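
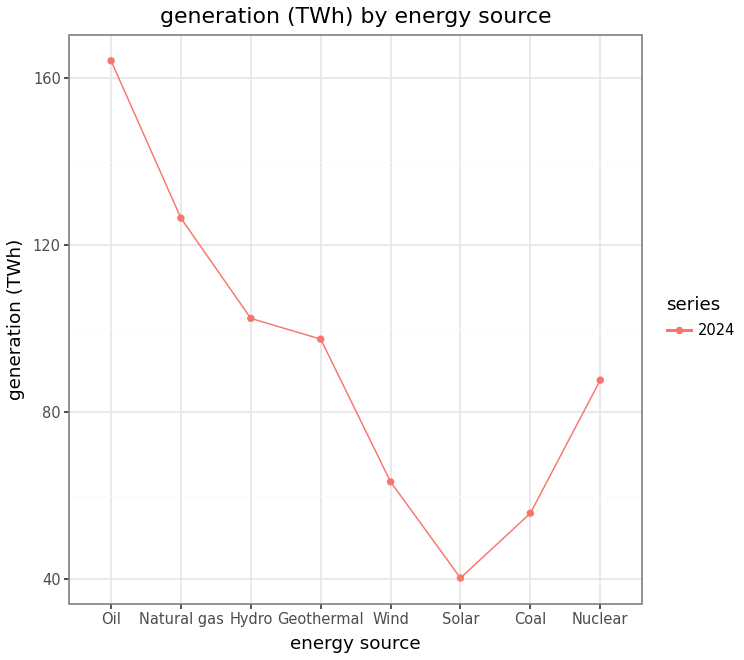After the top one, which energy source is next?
Natural gas

Top 3: Oil ≈ 160, Natural gas ≈ 120, Hydro ≈ 100.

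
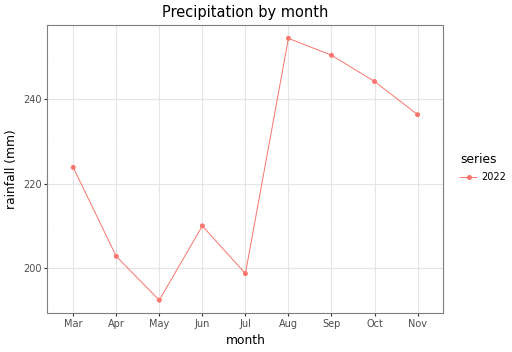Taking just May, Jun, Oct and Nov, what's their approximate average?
≈ 220

(190 + 210 + 240 + 240) / 4 ≈ 220.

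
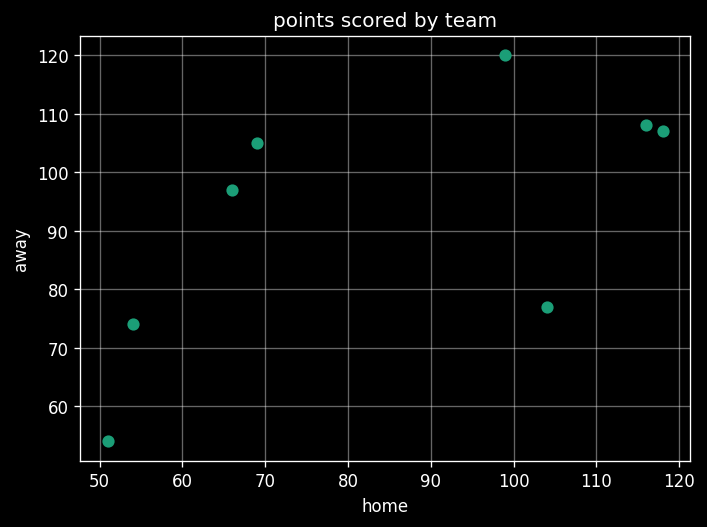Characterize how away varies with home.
positive, moderate

Points are positively correlated; moderate (|r| ≈ 0.6).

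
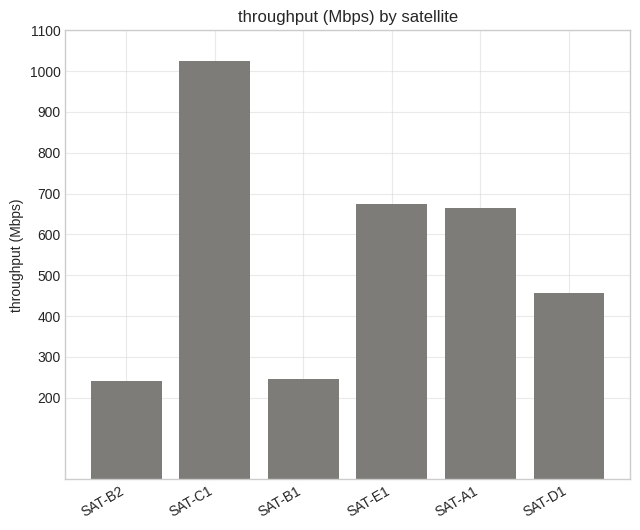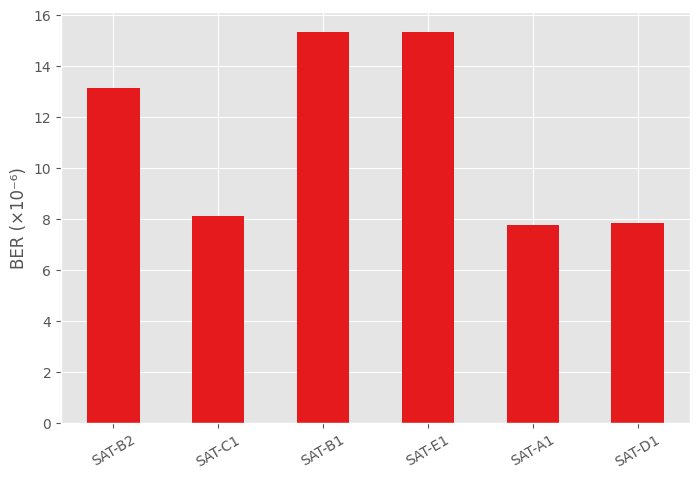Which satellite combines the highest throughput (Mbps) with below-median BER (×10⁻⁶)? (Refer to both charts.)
Chart 2 median BER (×10⁻⁶) ≈ 10; below-median satellites: SAT-C1, SAT-A1, SAT-D1. Among those, SAT-C1 has the highest throughput (Mbps) (≈ 1000).

SAT-C1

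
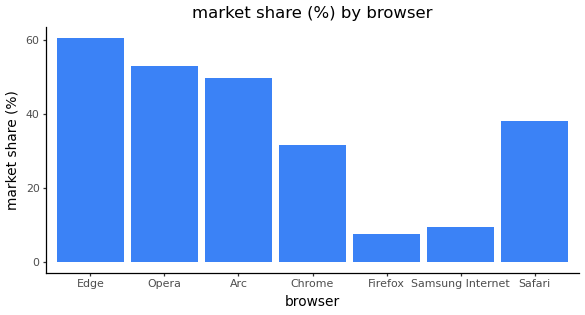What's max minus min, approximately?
≈ 50

Max Edge ≈ 60, min Firefox ≈ 10; range ≈ 50.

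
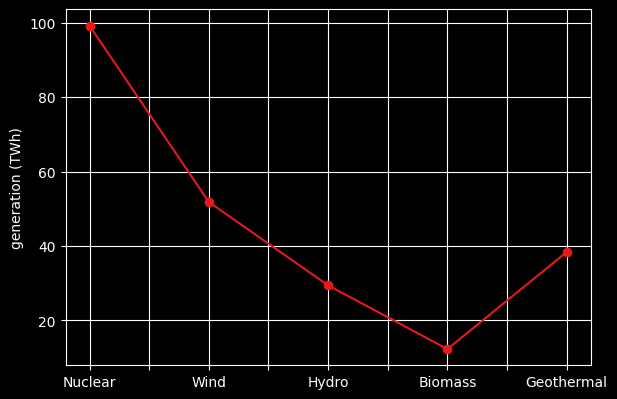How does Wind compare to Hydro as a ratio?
≈ 1.67×

Wind ≈ 50, Hydro ≈ 30; 50/30 ≈ 1.67.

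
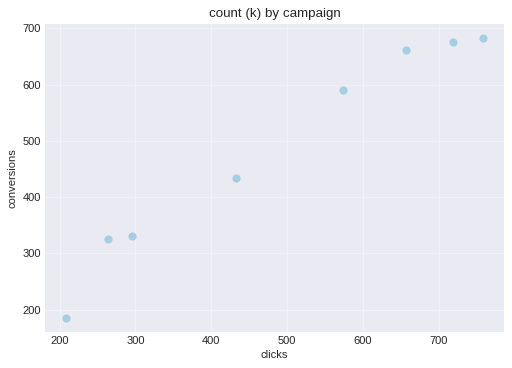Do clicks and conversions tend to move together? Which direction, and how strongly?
Points are positively correlated; strong (|r| ≈ 1.0).

positive, strong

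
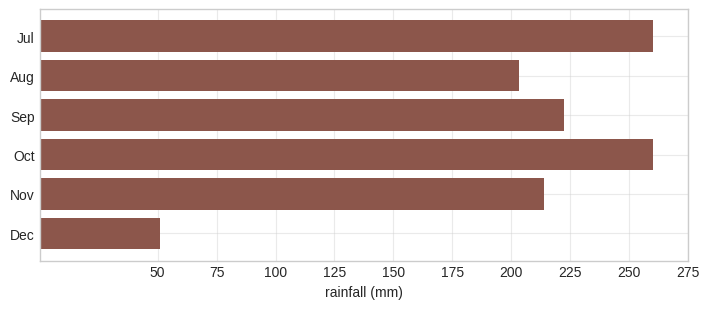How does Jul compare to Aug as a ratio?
≈ 1.25×

Jul ≈ 250, Aug ≈ 200; 250/200 ≈ 1.25.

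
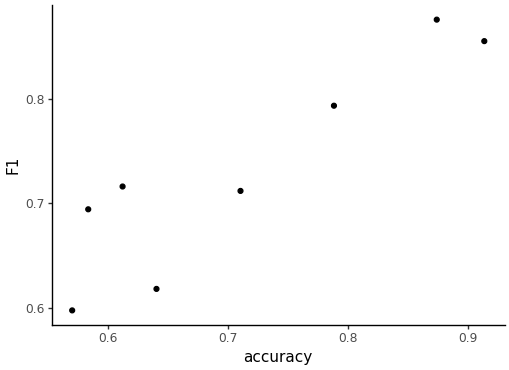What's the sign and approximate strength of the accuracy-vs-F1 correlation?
positive, strong

Points are positively correlated; strong (|r| ≈ 0.9).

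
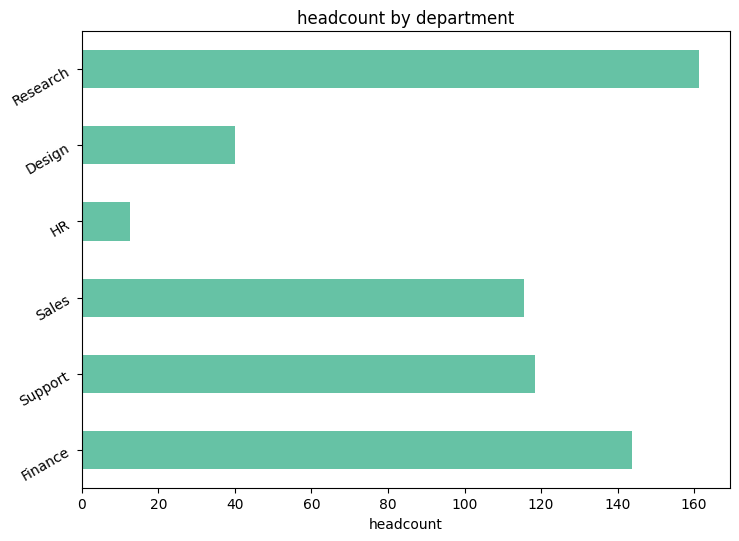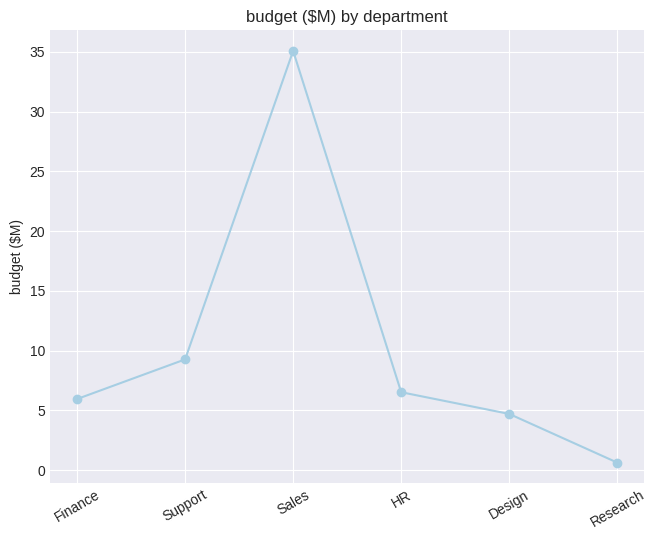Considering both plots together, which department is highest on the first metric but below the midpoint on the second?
Chart 2 median budget ($M) ≈ 5; below-median departments: Finance, Design, Research. Among those, Research has the highest headcount (≈ 160).

Research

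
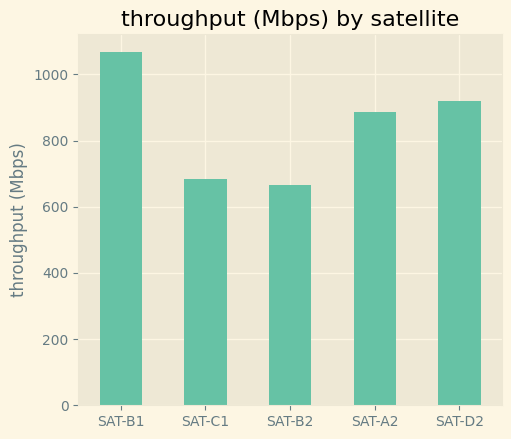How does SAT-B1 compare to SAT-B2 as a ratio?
≈ 1.57×

SAT-B1 ≈ 1100, SAT-B2 ≈ 700; 1100/700 ≈ 1.57.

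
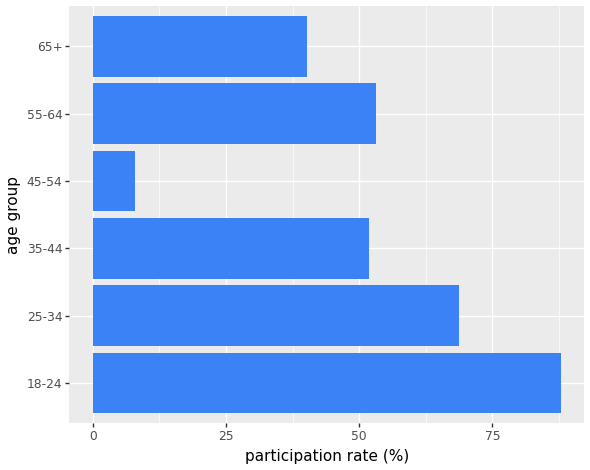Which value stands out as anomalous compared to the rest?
45-54 ≈ 10; the rest sit between ≈ 40 and ≈ 90.

45-54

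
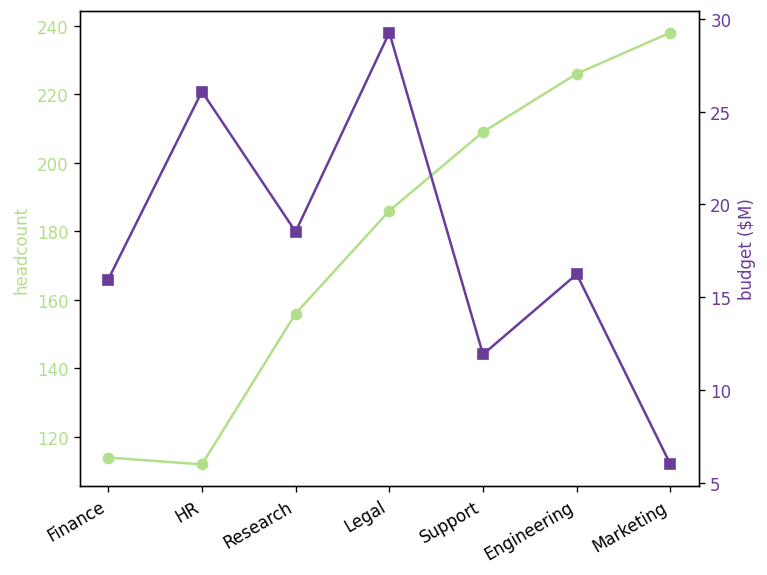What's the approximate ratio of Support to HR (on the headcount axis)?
Support ≈ 200, HR ≈ 120; 200/120 ≈ 1.67.

≈ 1.67×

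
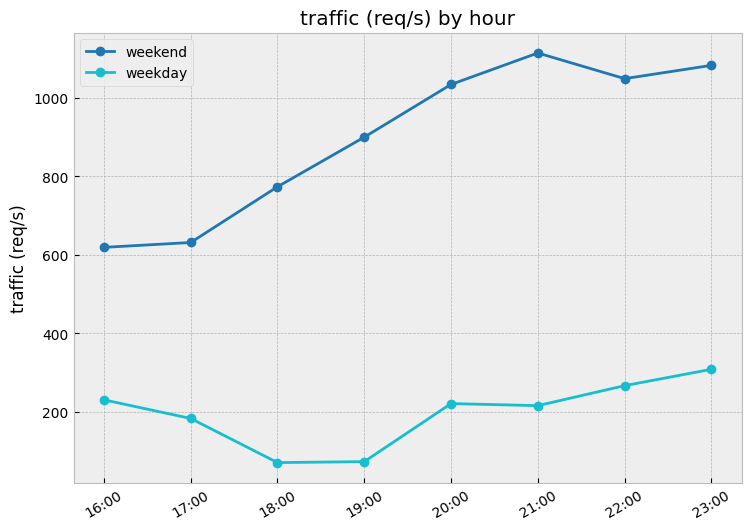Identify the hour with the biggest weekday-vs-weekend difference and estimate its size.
21:00, ≈ 900 req/s

21:00: weekday ≈ 200, weekend ≈ 1100 → gap ≈ 900. Next-largest (19:00) is only ≈ 800.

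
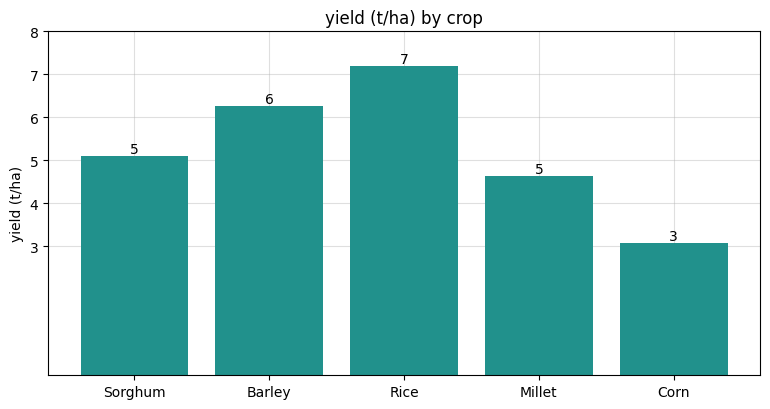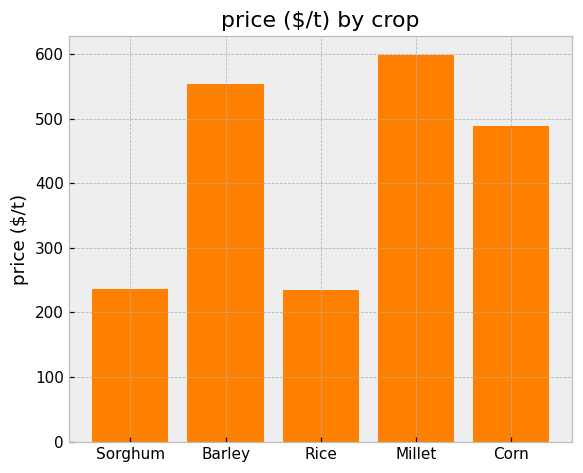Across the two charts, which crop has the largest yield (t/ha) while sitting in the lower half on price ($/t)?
Chart 2 median price ($/t) ≈ 500; below-median crops: Sorghum, Rice. Among those, Rice has the highest yield (t/ha) (≈ 7).

Rice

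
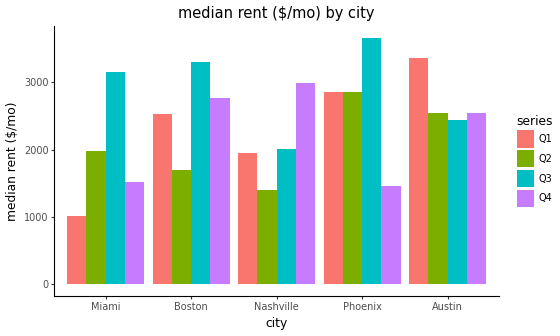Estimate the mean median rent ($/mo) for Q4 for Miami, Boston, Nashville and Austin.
(1500 + 3000 + 3000 + 2500) / 4 ≈ 2500.

≈ 2500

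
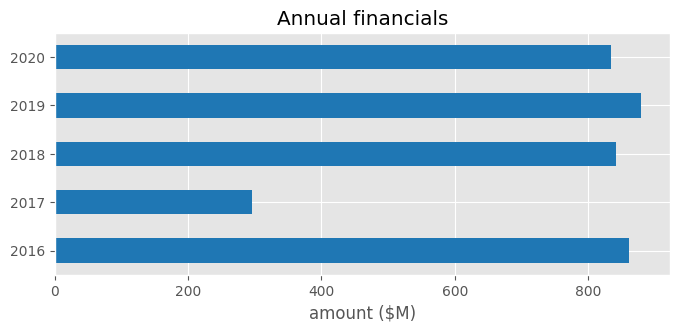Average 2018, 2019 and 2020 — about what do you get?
(800 + 900 + 800) / 3 ≈ 833.

≈ 833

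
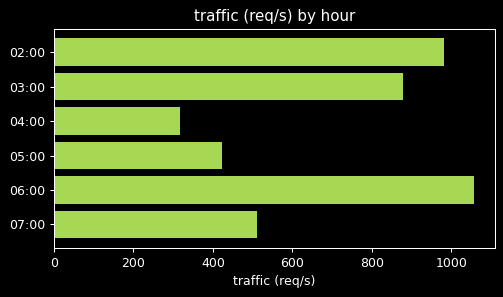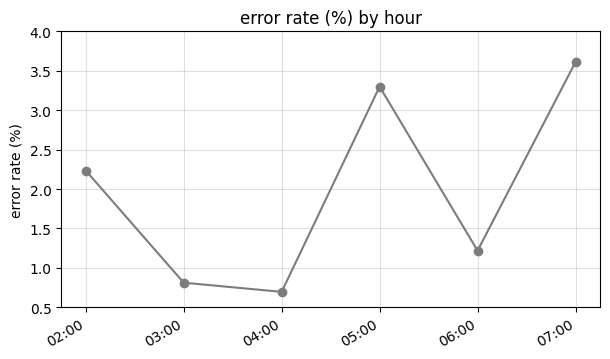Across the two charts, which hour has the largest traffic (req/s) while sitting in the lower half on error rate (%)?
06:00

Chart 2 median error rate (%) ≈ 1.5; below-median hours: 03:00, 04:00, 06:00. Among those, 06:00 has the highest traffic (req/s) (≈ 1100).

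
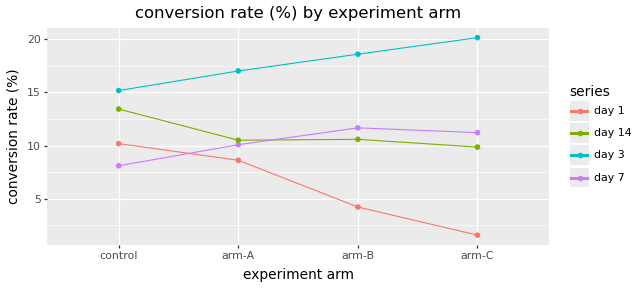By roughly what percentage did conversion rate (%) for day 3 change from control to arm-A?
control ≈ 16, arm-A ≈ 18; (18 − 16) / 16 ≈ +12.5%.

≈ +12.5%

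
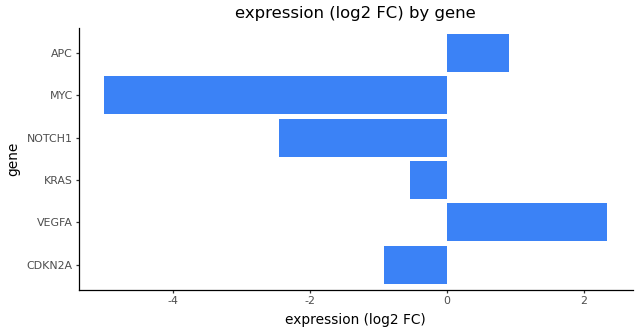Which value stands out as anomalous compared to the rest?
MYC

MYC ≈ -5; the rest sit between ≈ -2 and ≈ 2.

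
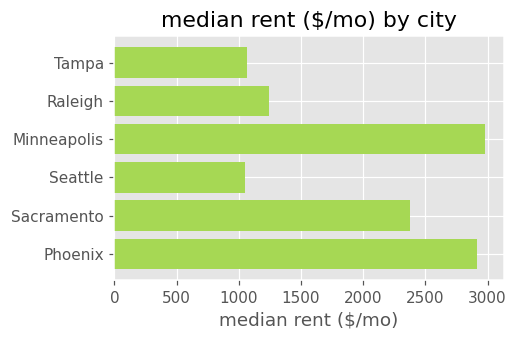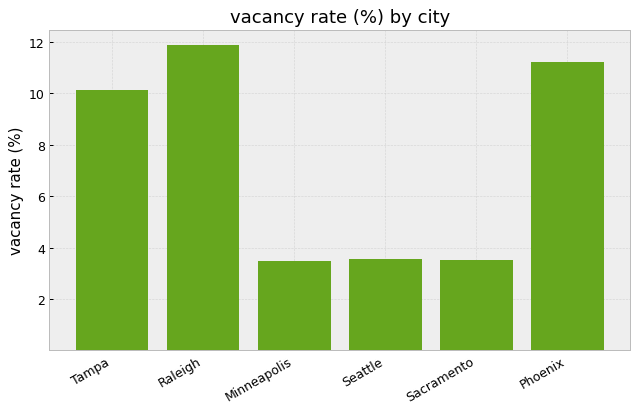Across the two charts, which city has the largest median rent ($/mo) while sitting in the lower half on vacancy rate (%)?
Chart 2 median vacancy rate (%) ≈ 6; below-median cities: Minneapolis, Seattle, Sacramento. Among those, Minneapolis has the highest median rent ($/mo) (≈ 3000).

Minneapolis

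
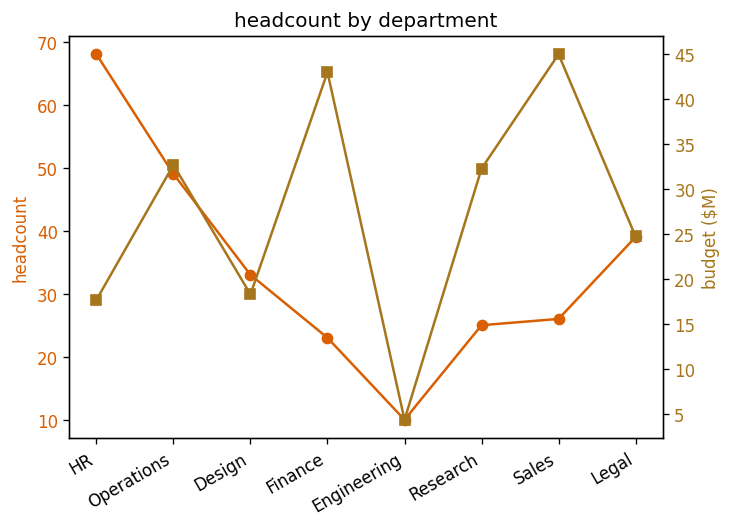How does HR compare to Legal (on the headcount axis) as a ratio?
≈ 1.75×

HR ≈ 70, Legal ≈ 40; 70/40 ≈ 1.75.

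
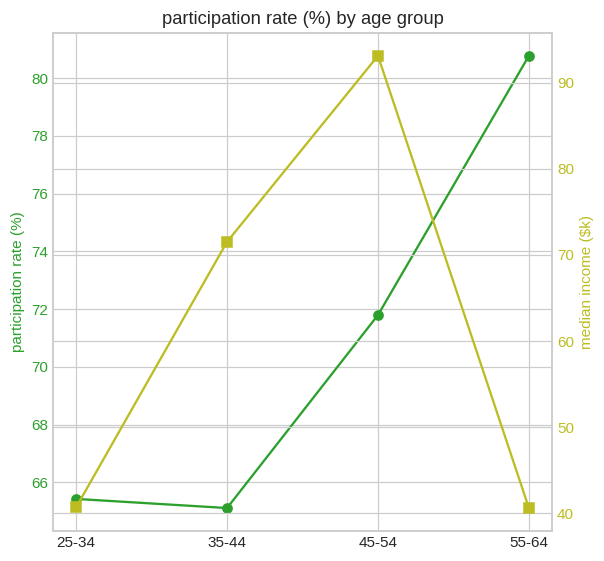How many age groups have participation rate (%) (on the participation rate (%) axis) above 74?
Above 74: 55-64.

1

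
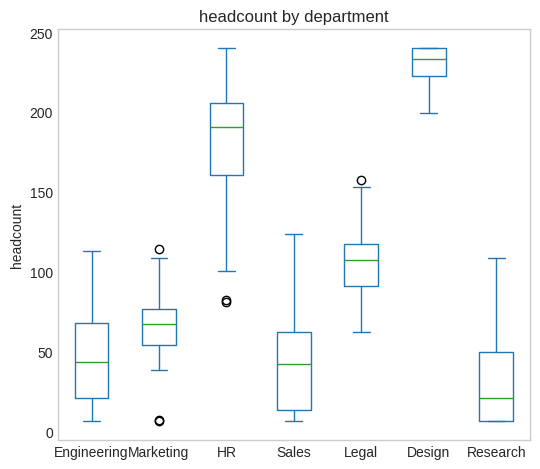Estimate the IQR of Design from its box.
≈ 20

Q3 ≈ 240, Q1 ≈ 220; IQR ≈ 20.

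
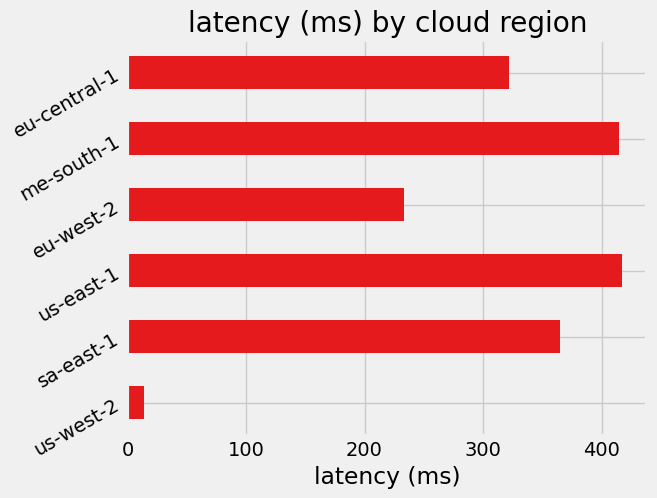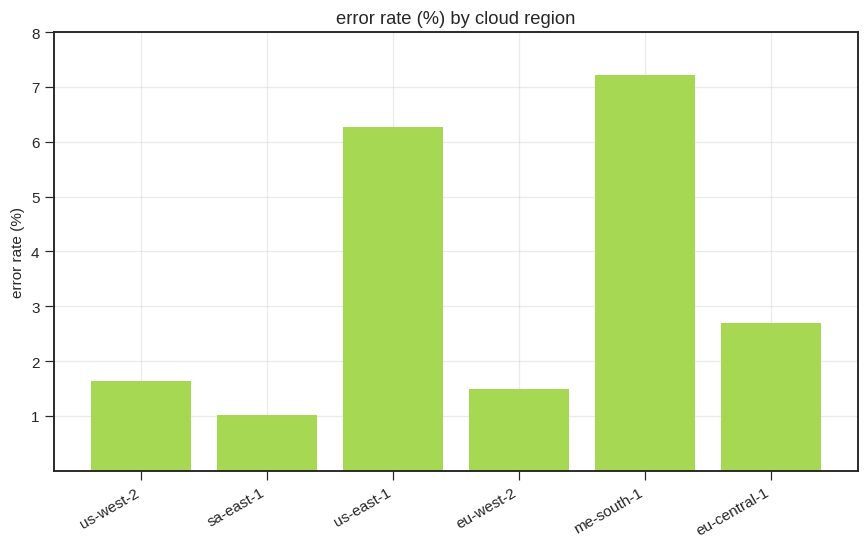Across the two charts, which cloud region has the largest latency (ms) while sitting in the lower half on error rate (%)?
Chart 2 median error rate (%) ≈ 2; below-median cloud regions: us-west-2, sa-east-1, eu-west-2. Among those, sa-east-1 has the highest latency (ms) (≈ 350).

sa-east-1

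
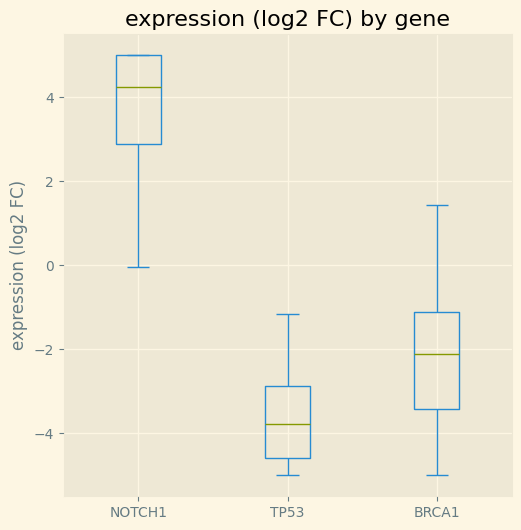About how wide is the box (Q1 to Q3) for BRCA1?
Q3 ≈ -1, Q1 ≈ -3; IQR ≈ 2.

≈ 2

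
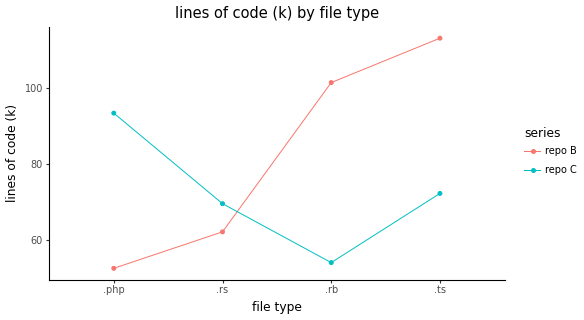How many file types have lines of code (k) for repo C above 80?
1

Above 80: .php.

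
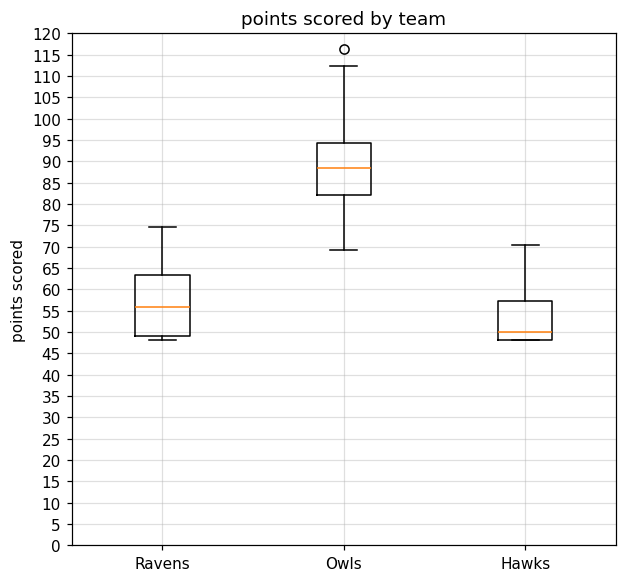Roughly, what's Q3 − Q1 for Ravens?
Q3 ≈ 65, Q1 ≈ 50; IQR ≈ 15.

≈ 15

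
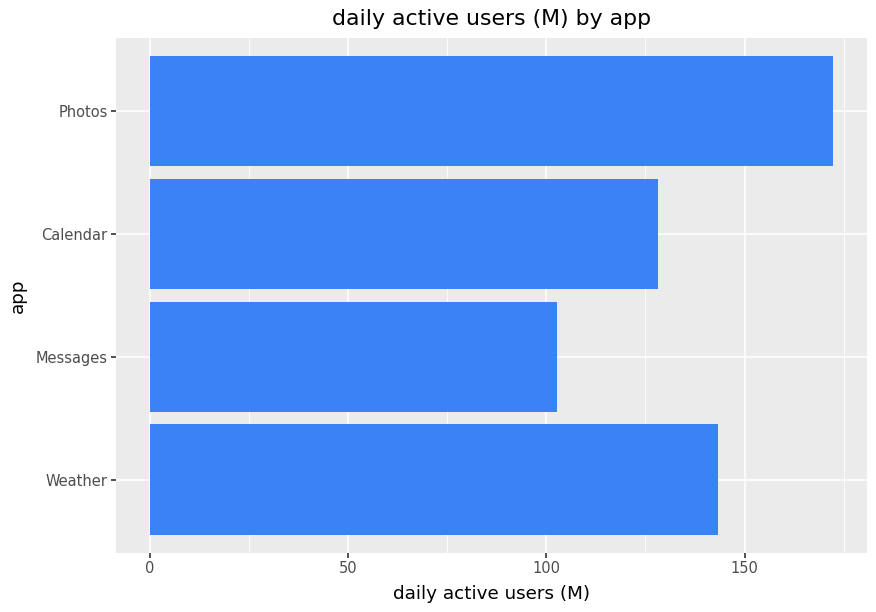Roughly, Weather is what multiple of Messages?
Weather ≈ 140, Messages ≈ 100; 140/100 ≈ 1.4.

≈ 1.4×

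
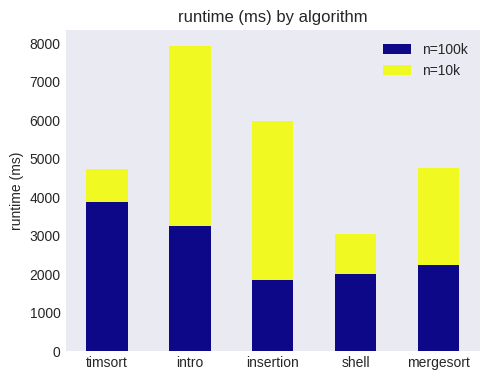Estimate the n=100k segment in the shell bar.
≈ 2000

n=100k top ≈ 2000, bottom ≈ 0; segment ≈ 2000.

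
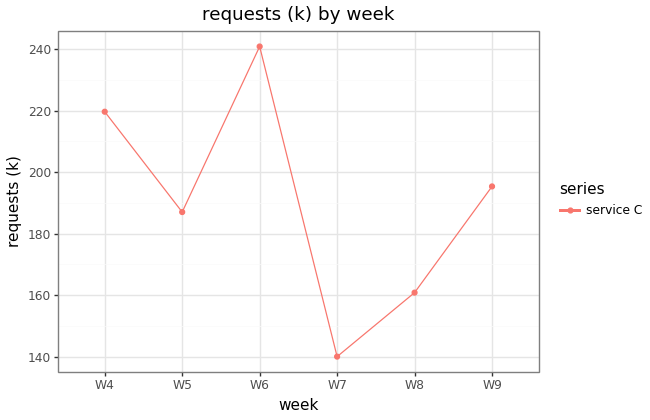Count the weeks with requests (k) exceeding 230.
1

Above 230: W6.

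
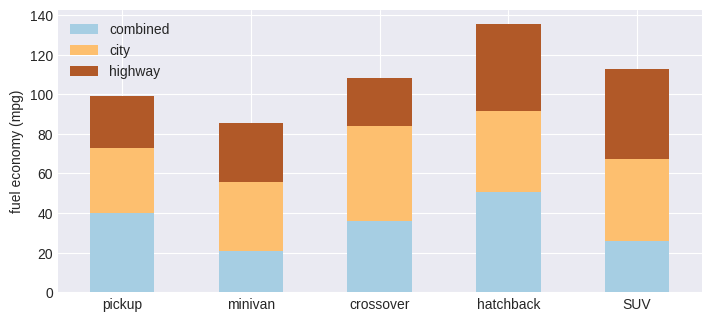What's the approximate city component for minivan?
≈ 40

city top ≈ 60, bottom ≈ 20; segment ≈ 40.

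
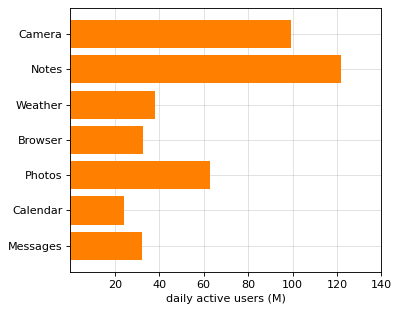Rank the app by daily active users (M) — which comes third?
Top 4: Notes ≈ 120, Camera ≈ 100, Photos ≈ 60, Weather ≈ 40.

Photos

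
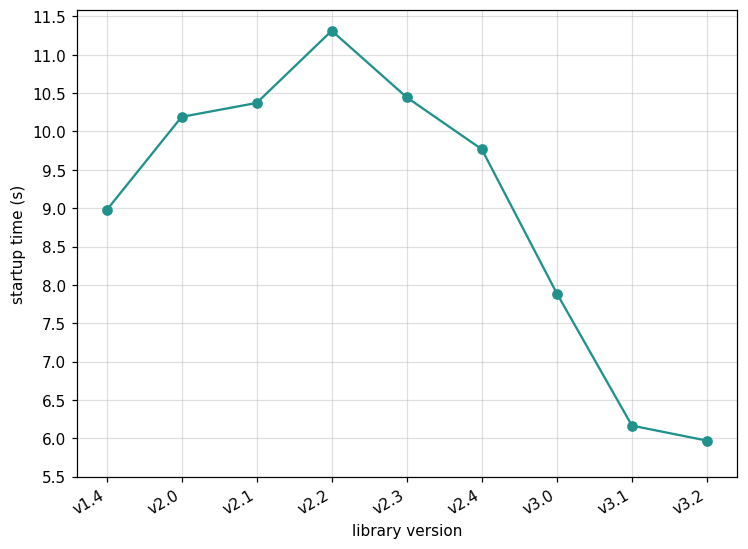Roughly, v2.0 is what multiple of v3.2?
≈ 1.67×

v2.0 ≈ 10.0, v3.2 ≈ 6.0; 10.0/6.0 ≈ 1.67.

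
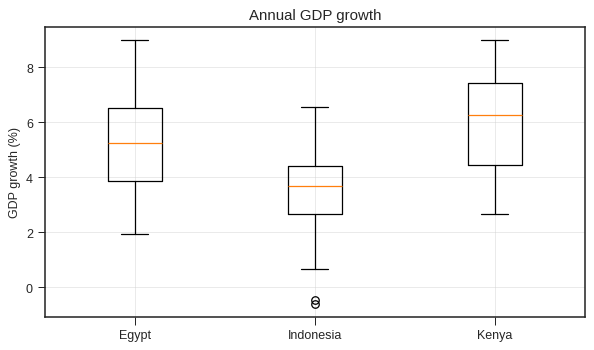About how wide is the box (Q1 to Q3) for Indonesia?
≈ 1.8

Q3 ≈ 4.4, Q1 ≈ 2.6; IQR ≈ 1.8.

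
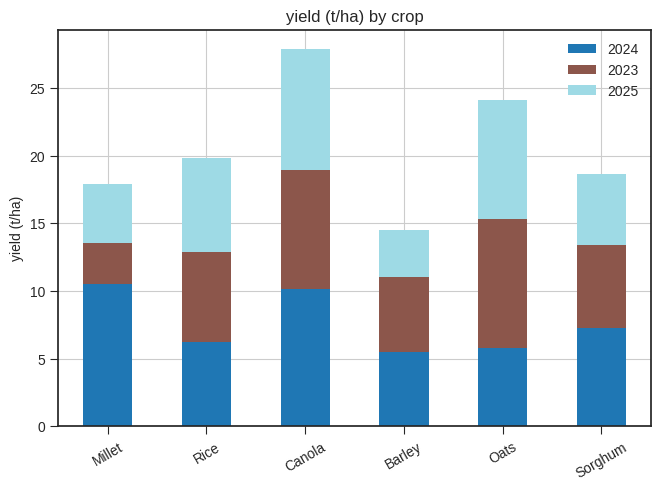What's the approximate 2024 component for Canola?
≈ 10

2024 top ≈ 10, bottom ≈ 0; segment ≈ 10.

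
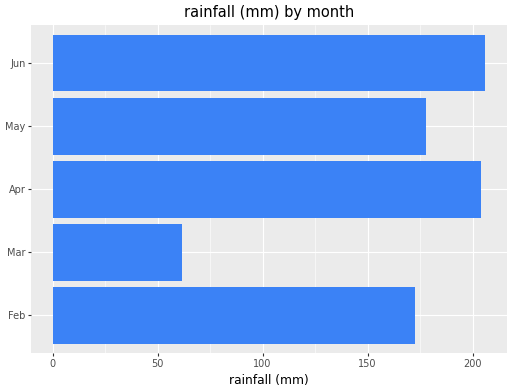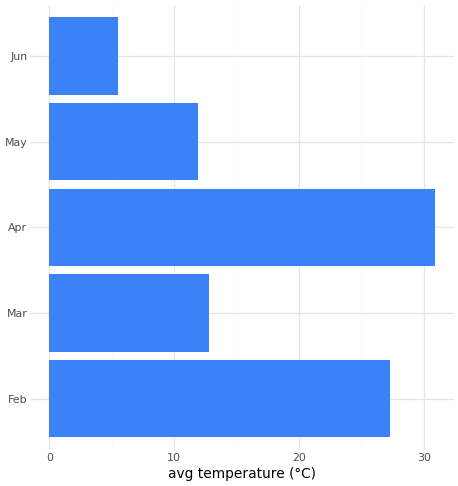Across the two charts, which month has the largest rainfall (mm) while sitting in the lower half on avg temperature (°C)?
Chart 2 median avg temperature (°C) ≈ 15; below-median months: May, Jun. Among those, Jun has the highest rainfall (mm) (≈ 200).

Jun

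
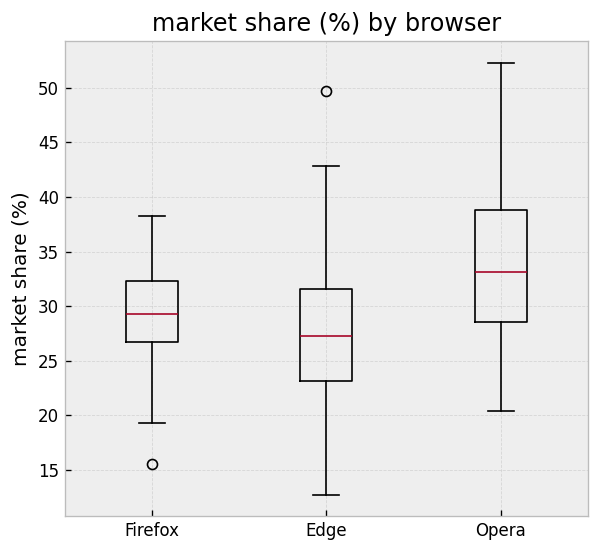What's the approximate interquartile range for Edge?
Q3 ≈ 32, Q1 ≈ 23; IQR ≈ 9.

≈ 9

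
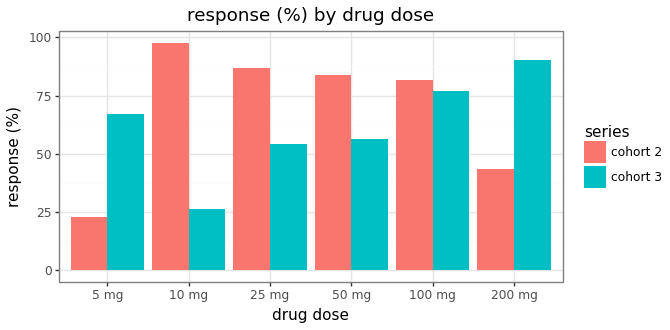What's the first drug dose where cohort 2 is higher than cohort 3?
5 mg: cohort 2 ≈ 20 vs cohort 3 ≈ 70 (not yet); 10 mg: cohort 2 ≈ 100 vs cohort 3 ≈ 30 (first crossover).

10 mg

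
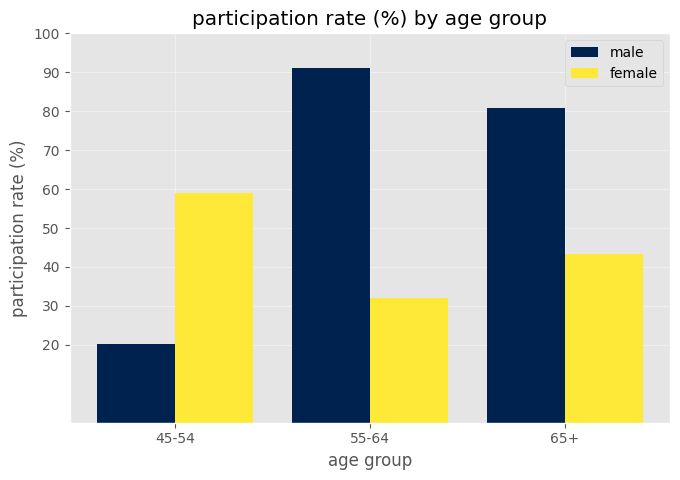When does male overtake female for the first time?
55-64

45-54: male ≈ 20 vs female ≈ 60 (not yet); 55-64: male ≈ 90 vs female ≈ 30 (first crossover).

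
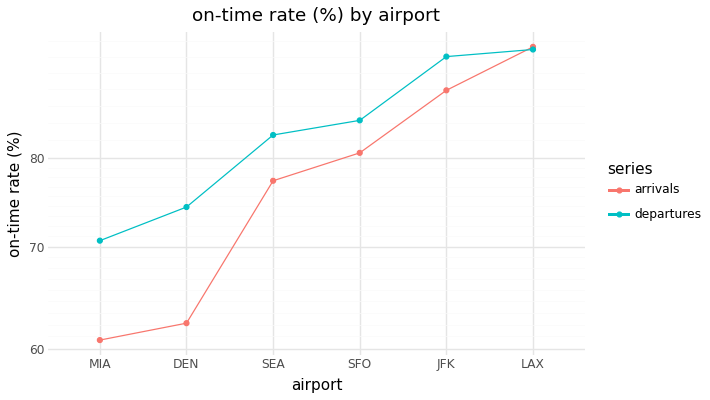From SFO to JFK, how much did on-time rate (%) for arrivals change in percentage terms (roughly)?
≈ +12.5%

SFO ≈ 80, JFK ≈ 90; (90 − 80) / 80 ≈ +12.5%.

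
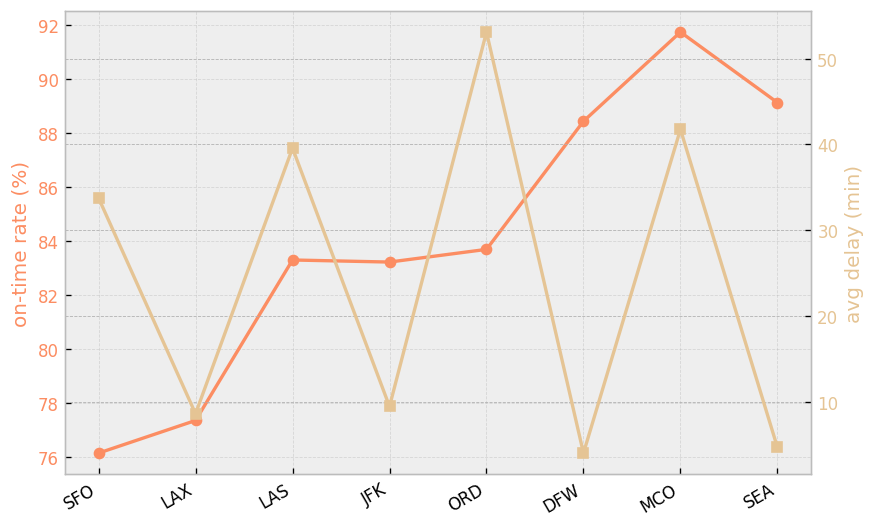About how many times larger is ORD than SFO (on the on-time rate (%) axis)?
≈ 1.11×

ORD ≈ 84, SFO ≈ 76; 84/76 ≈ 1.11.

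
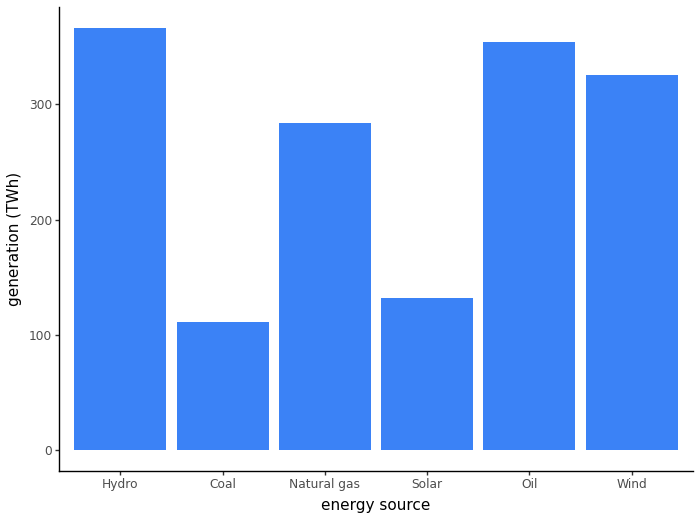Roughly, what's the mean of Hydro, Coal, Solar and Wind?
(350 + 100 + 150 + 350) / 4 ≈ 238.

≈ 238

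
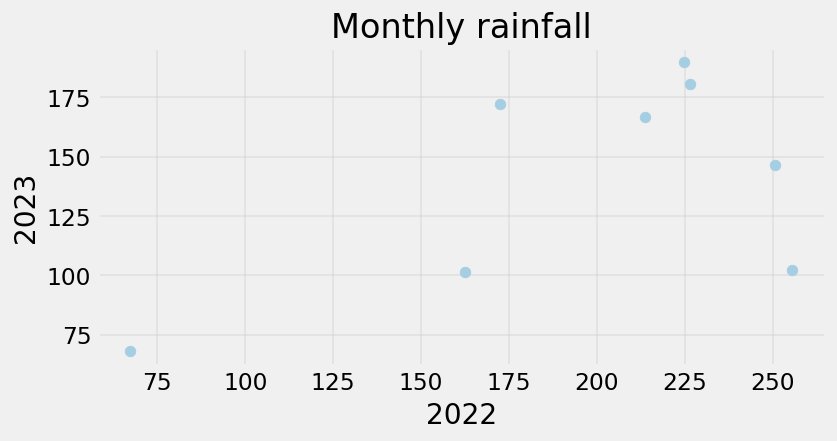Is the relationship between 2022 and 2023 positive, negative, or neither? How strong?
Points are positively correlated; moderate (|r| ≈ 0.6).

positive, moderate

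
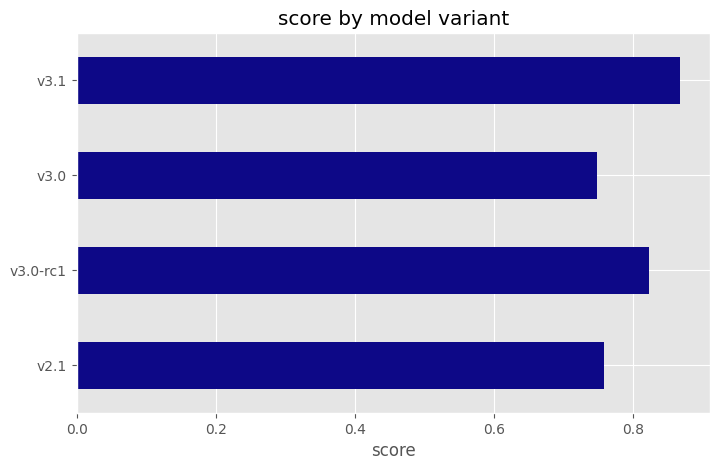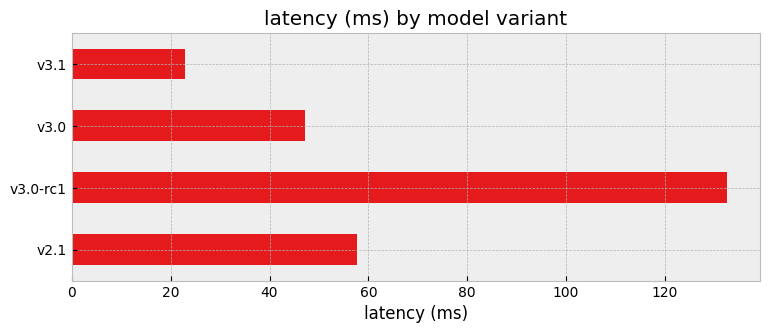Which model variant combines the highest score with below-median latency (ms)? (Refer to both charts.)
v3.1

Chart 2 median latency (ms) ≈ 60; below-median model variants: v3.0, v3.1. Among those, v3.1 has the highest score (≈ 0.9).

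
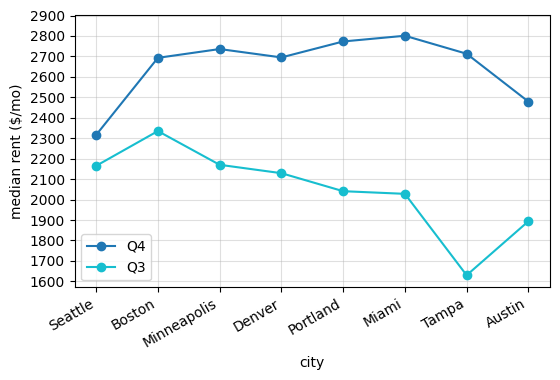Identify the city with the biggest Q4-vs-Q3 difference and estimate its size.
Tampa: Q4 ≈ 2700, Q3 ≈ 1600 → gap ≈ 1100. Next-largest (Miami) is only ≈ 800.

Tampa, ≈ 1100 $/mo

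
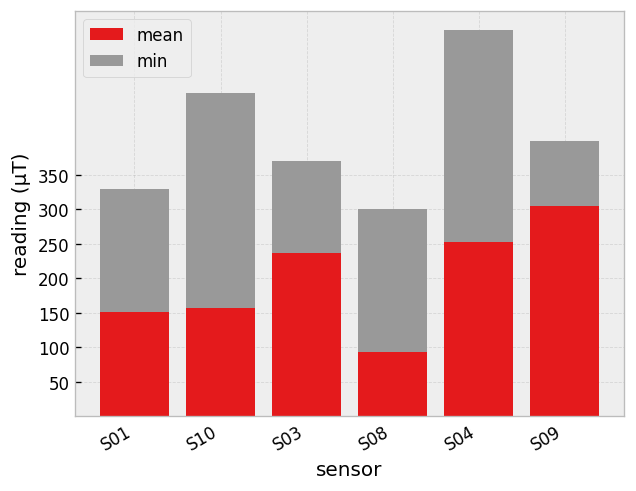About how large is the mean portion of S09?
mean top ≈ 300, bottom ≈ 0; segment ≈ 300.

≈ 300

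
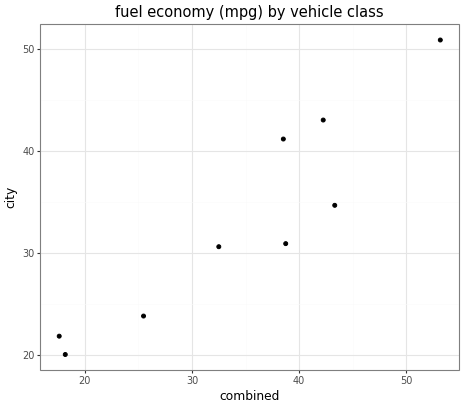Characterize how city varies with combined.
positive, strong

Points are positively correlated; strong (|r| ≈ 0.9).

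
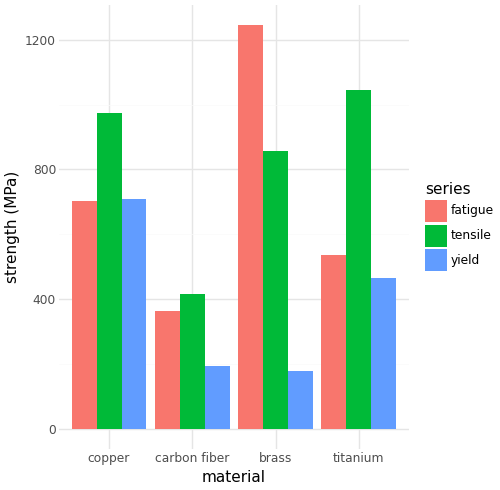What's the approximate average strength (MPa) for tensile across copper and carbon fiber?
≈ 700

(1000 + 400) / 2 ≈ 700.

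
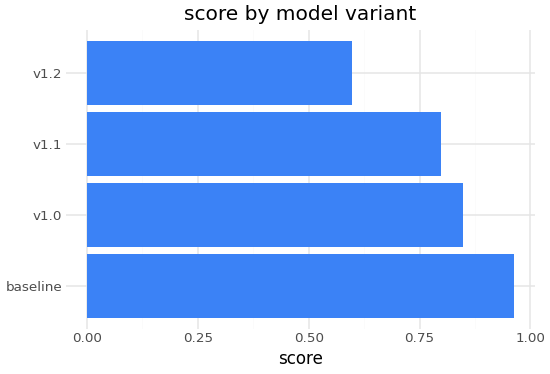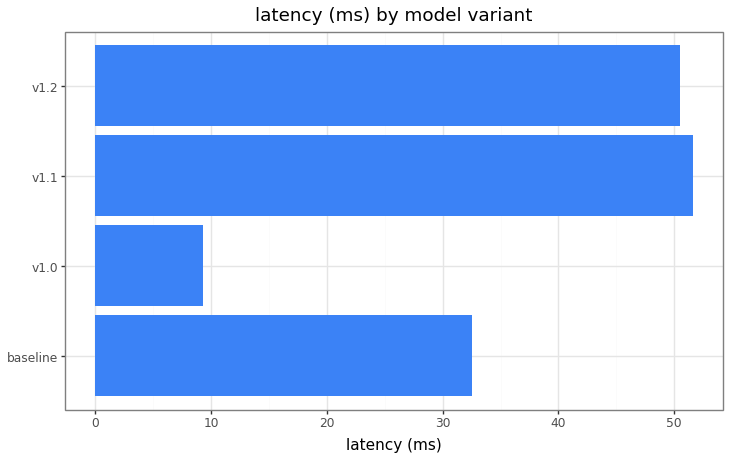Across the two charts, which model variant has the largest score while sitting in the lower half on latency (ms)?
baseline

Chart 2 median latency (ms) ≈ 40; below-median model variants: baseline, v1.0. Among those, baseline has the highest score (≈ 1).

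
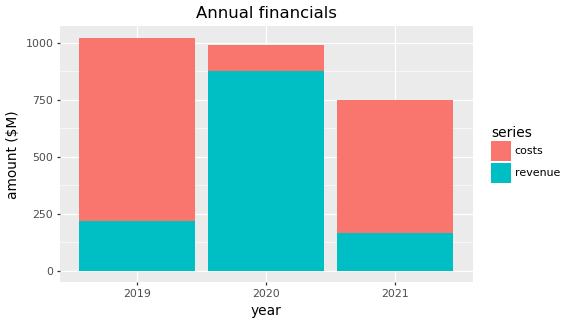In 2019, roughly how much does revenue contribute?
≈ 200

revenue top ≈ 200, bottom ≈ 0; segment ≈ 200.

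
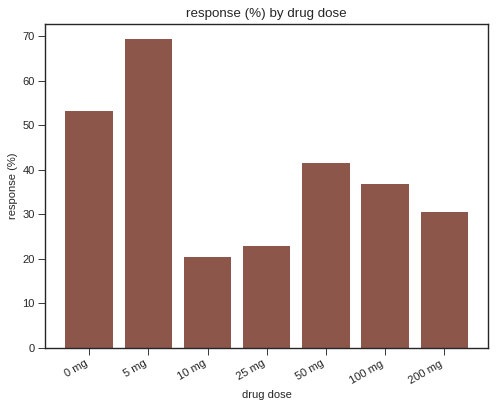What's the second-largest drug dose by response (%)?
0 mg

Top 3: 5 mg ≈ 70, 0 mg ≈ 50, 50 mg ≈ 40.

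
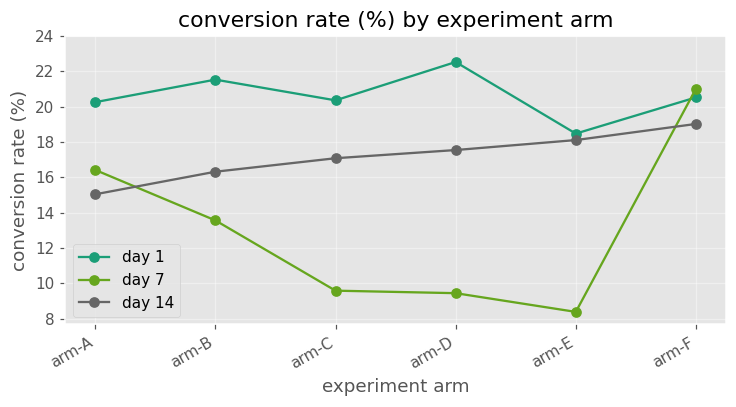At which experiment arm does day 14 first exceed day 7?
arm-A: day 14 ≈ 16 vs day 7 ≈ 16 (not yet); arm-B: day 14 ≈ 16 vs day 7 ≈ 14 (first crossover).

arm-B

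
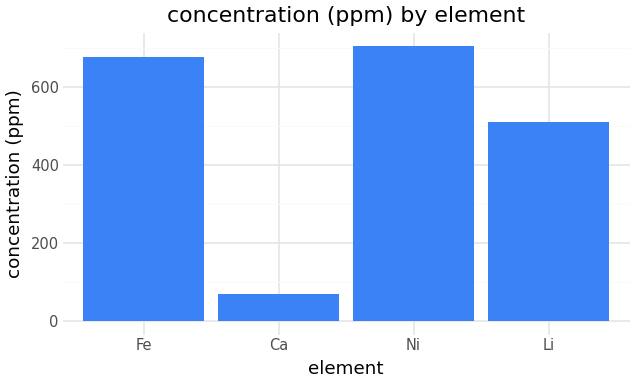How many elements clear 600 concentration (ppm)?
2

Above 600: Fe, Ni.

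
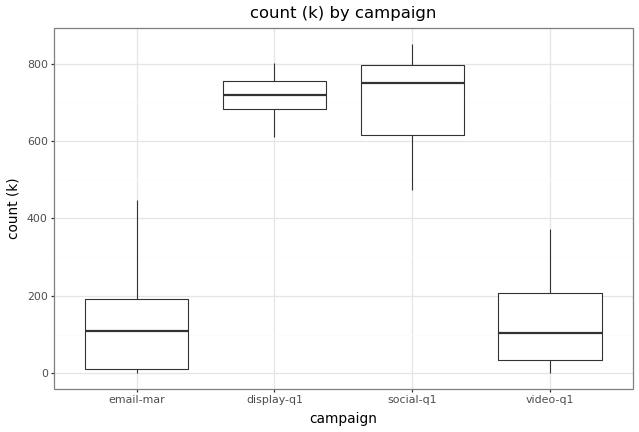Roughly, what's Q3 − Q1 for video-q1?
Q3 ≈ 200, Q1 ≈ 0; IQR ≈ 200.

≈ 200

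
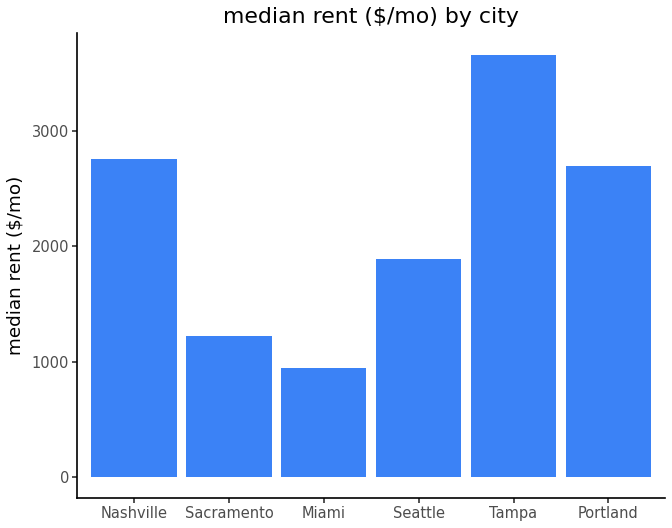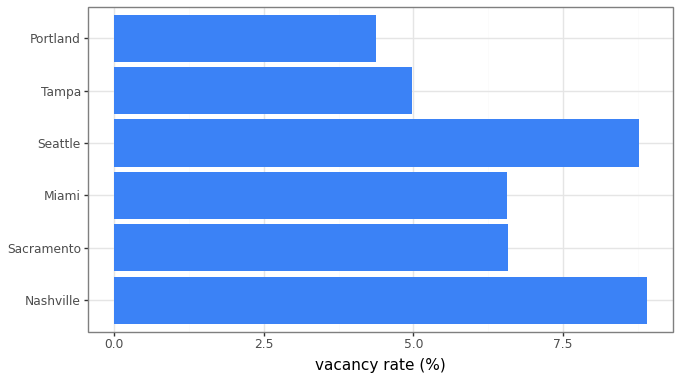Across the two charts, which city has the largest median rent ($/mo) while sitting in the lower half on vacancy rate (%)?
Tampa

Chart 2 median vacancy rate (%) ≈ 7; below-median cities: Miami, Tampa, Portland. Among those, Tampa has the highest median rent ($/mo) (≈ 3500).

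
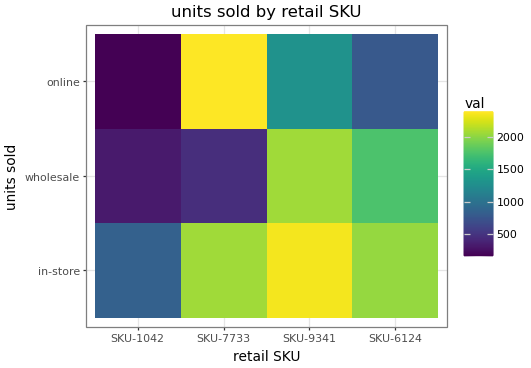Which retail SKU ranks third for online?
SKU-6124

Top 4 for online: SKU-7733 ≈ 2400, SKU-9341 ≈ 1200, SKU-6124 ≈ 800, SKU-1042 ≈ 200.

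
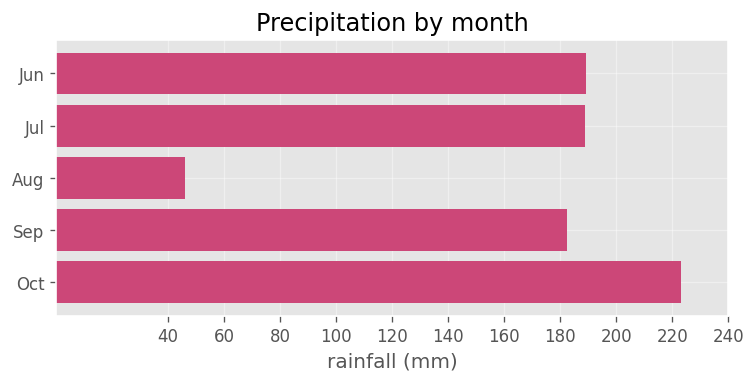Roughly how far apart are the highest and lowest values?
Max Oct ≈ 220, min Aug ≈ 40; range ≈ 180.

≈ 180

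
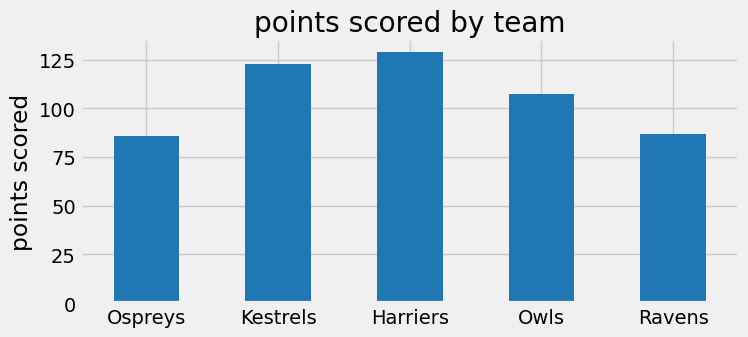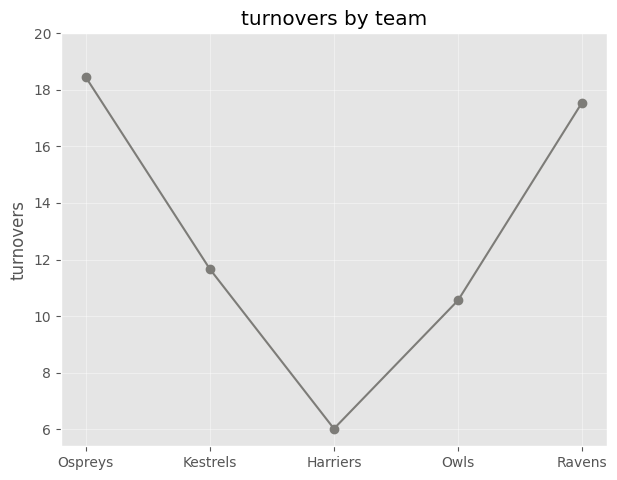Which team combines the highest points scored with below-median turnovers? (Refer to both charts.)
Chart 2 median turnovers ≈ 12; below-median teams: Harriers, Owls. Among those, Harriers has the highest points scored (≈ 120).

Harriers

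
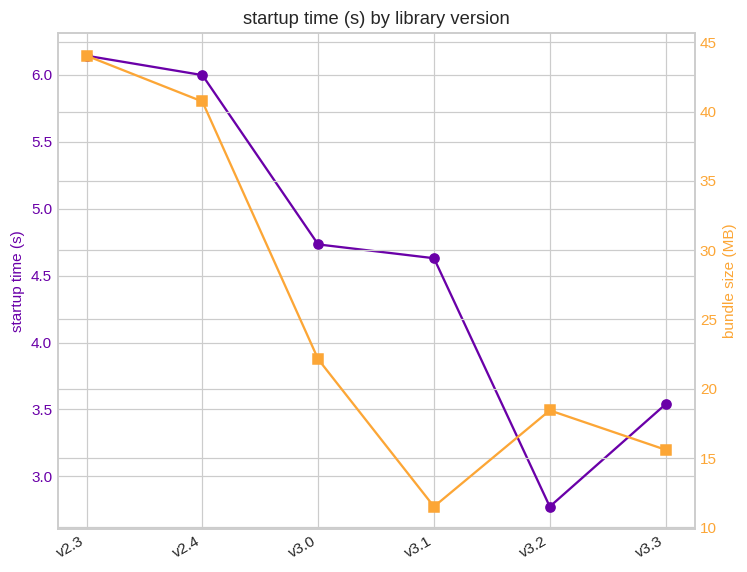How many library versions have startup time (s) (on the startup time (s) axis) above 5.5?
2

Above 5.5: v2.3, v2.4.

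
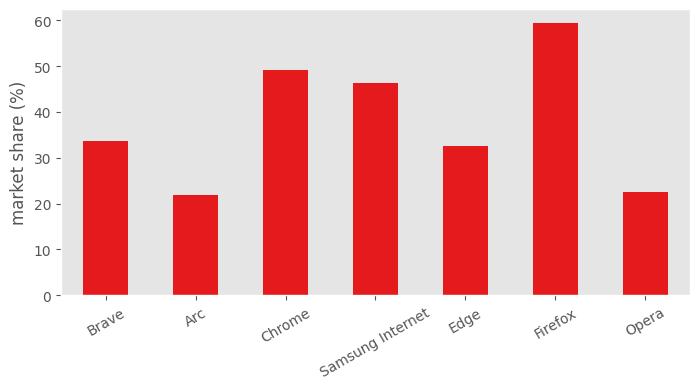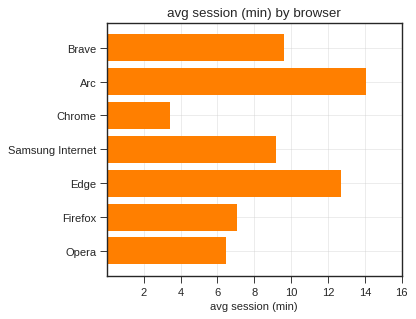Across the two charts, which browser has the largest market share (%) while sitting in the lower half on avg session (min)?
Chart 2 median avg session (min) ≈ 10; below-median browsers: Chrome, Firefox, Opera. Among those, Firefox has the highest market share (%) (≈ 60).

Firefox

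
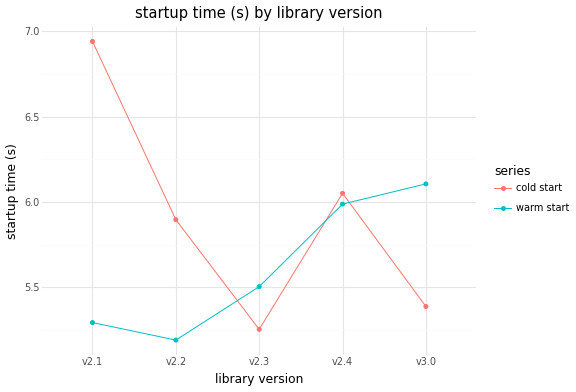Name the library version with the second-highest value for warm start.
Top 3 for warm start: v3.0 ≈ 6.2, v2.4 ≈ 6.0, v2.3 ≈ 5.6.

v2.4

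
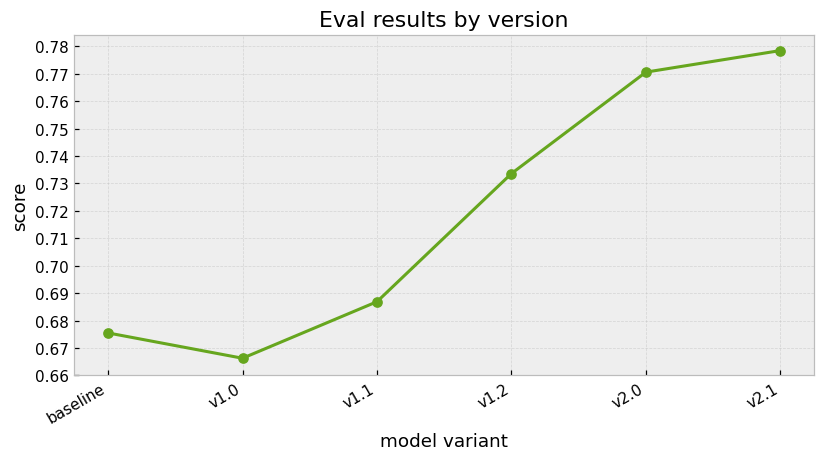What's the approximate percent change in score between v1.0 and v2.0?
≈ +14.9%

v1.0 ≈ 0.67, v2.0 ≈ 0.77; (0.77 − 0.67) / 0.67 ≈ +14.9%.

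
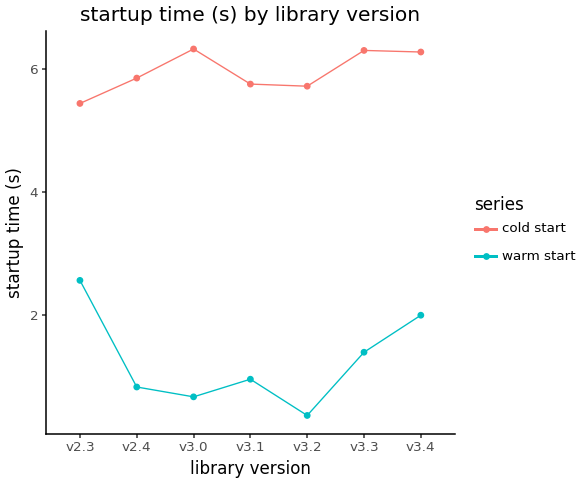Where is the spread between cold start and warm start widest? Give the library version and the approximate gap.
v3.0, ≈ 6.0 s

v3.0: cold start ≈ 6.5, warm start ≈ 0.5 → gap ≈ 6.0. Next-largest (v3.2) is only ≈ 5.0.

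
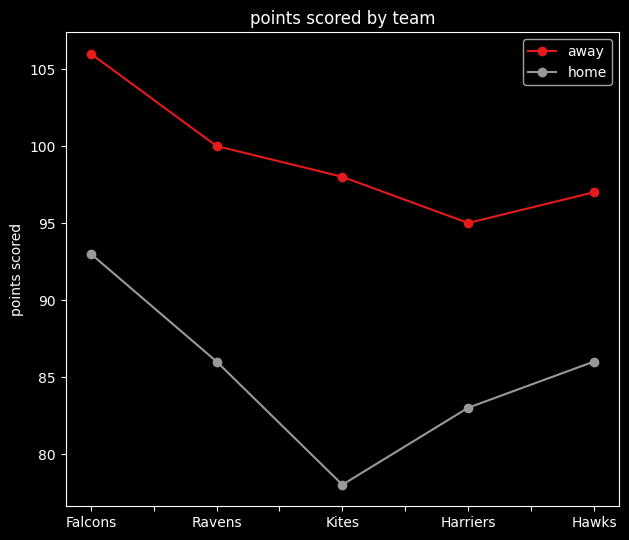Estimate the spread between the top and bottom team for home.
Max Falcons ≈ 95, min Kites ≈ 80; range ≈ 15.

≈ 15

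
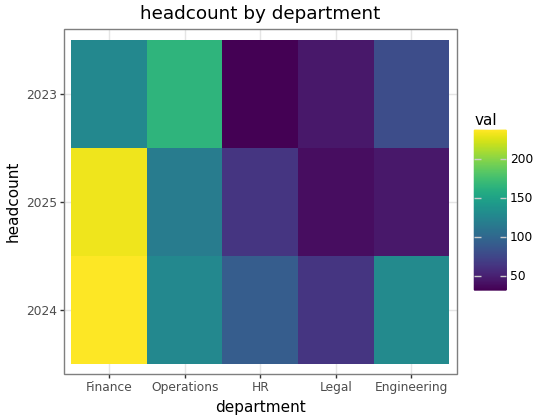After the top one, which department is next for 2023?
Top 3 for 2023: Operations ≈ 160, Finance ≈ 120, Engineering ≈ 80.

Finance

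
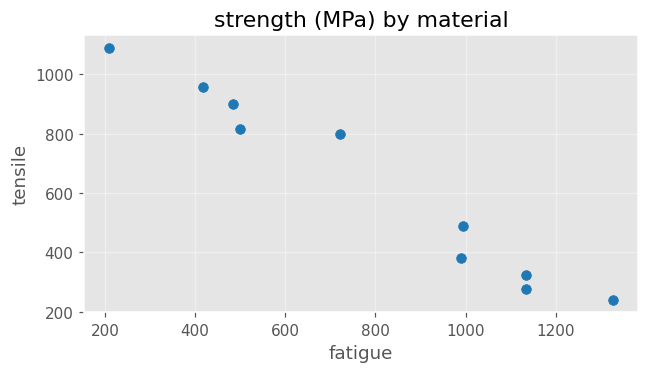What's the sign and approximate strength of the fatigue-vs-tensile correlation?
Points are negatively correlated; strong (|r| ≈ 1.0).

negative, strong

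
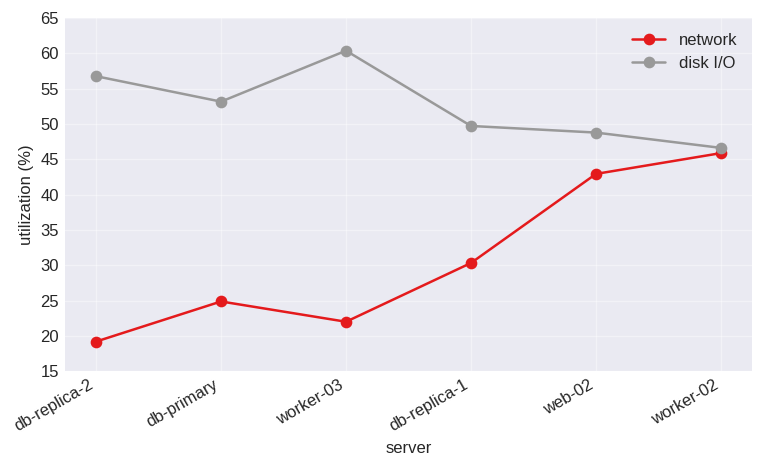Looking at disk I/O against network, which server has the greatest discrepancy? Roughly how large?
worker-03: disk I/O ≈ 60, network ≈ 20 → gap ≈ 40. Next-largest (db-replica-2) is only ≈ 35.

worker-03, ≈ 40 %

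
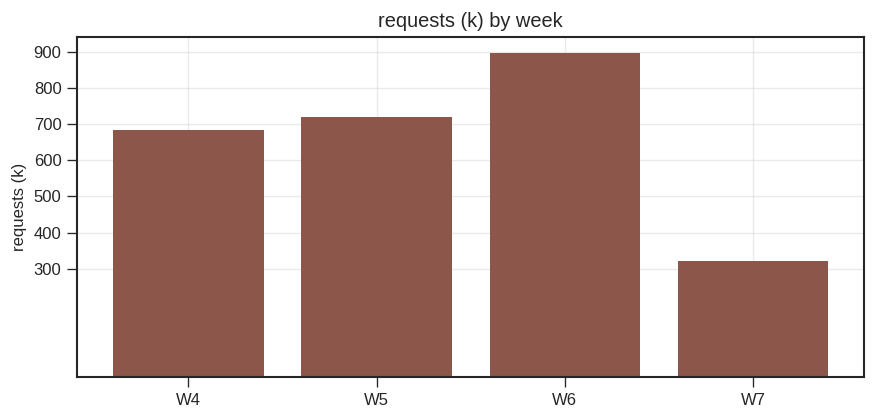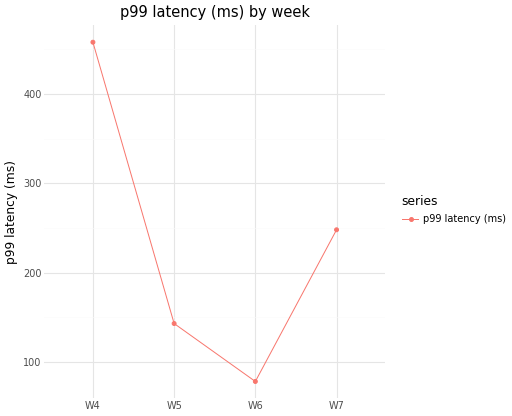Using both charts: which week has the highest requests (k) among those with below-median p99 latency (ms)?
W6

Chart 2 median p99 latency (ms) ≈ 200; below-median weeks: W5, W6. Among those, W6 has the highest requests (k) (≈ 900).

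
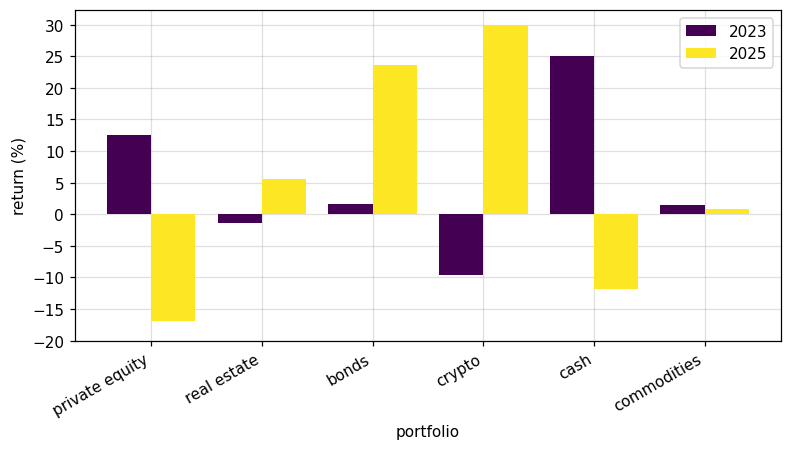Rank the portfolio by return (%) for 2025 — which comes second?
Top 3 for 2025: crypto ≈ 30, bonds ≈ 25, real estate ≈ 5.

bonds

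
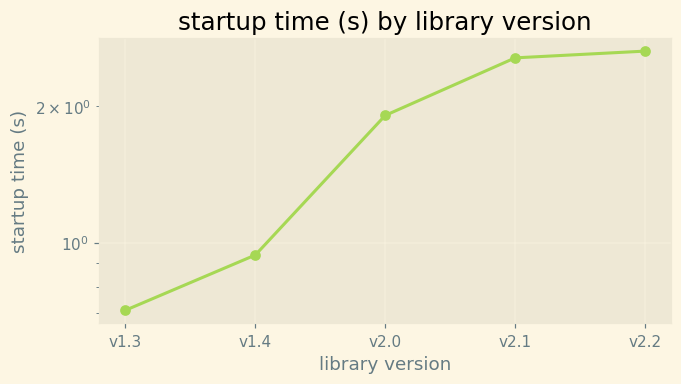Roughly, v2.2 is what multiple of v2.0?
≈ 1.3×

v2.2 ≈ 2.6, v2.0 ≈ 2.0; 2.6/2.0 ≈ 1.3.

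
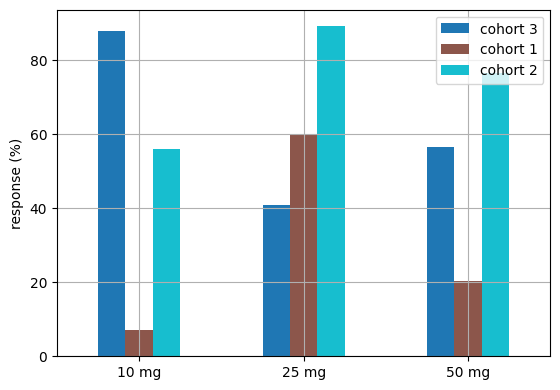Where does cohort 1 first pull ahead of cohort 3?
10 mg: cohort 1 ≈ 10 vs cohort 3 ≈ 90 (not yet); 25 mg: cohort 1 ≈ 60 vs cohort 3 ≈ 40 (first crossover).

25 mg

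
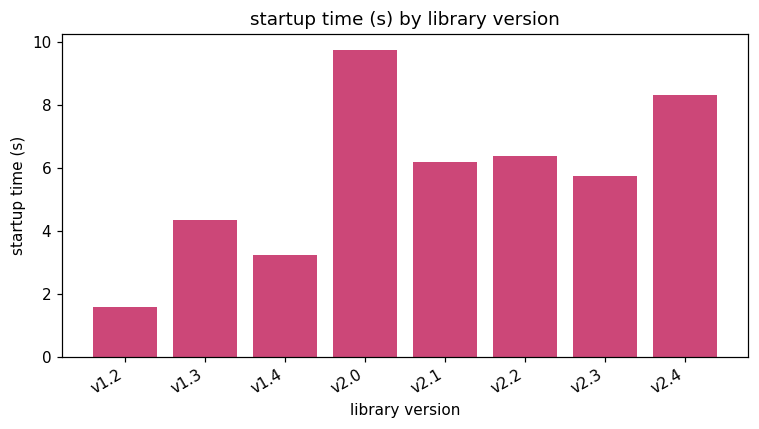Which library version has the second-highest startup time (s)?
Top 3: v2.0 ≈ 10, v2.4 ≈ 8, v2.2 ≈ 6.

v2.4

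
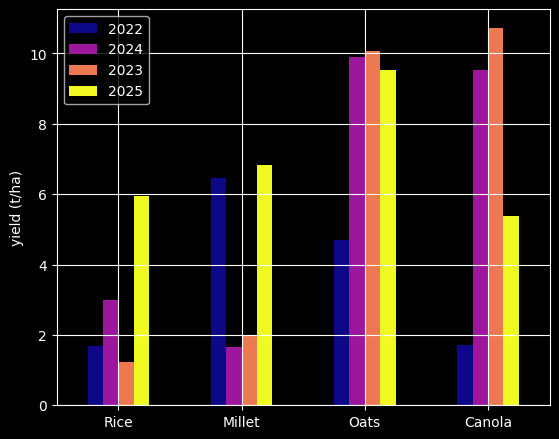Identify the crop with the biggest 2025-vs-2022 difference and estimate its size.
Oats: 2025 ≈ 10, 2022 ≈ 5 → gap ≈ 5. Next-largest (Rice) is only ≈ 4.

Oats, ≈ 5 t/ha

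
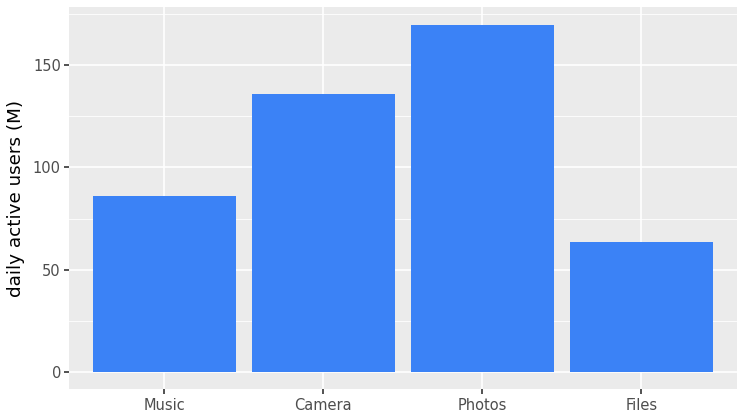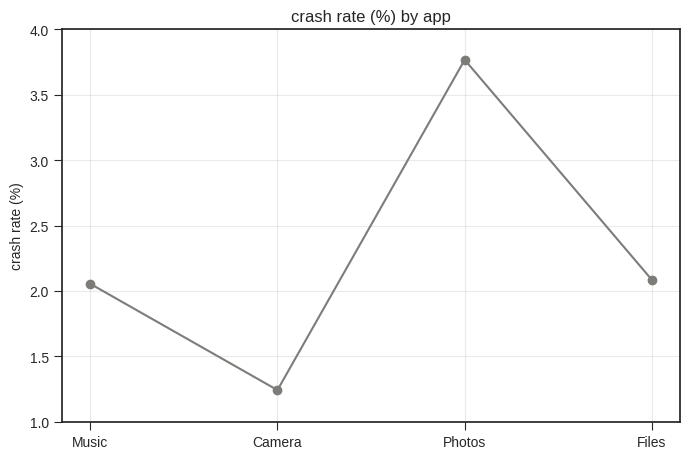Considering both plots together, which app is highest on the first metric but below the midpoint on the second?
Camera

Chart 2 median crash rate (%) ≈ 2; below-median apps: Music, Camera. Among those, Camera has the highest daily active users (M) (≈ 140).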